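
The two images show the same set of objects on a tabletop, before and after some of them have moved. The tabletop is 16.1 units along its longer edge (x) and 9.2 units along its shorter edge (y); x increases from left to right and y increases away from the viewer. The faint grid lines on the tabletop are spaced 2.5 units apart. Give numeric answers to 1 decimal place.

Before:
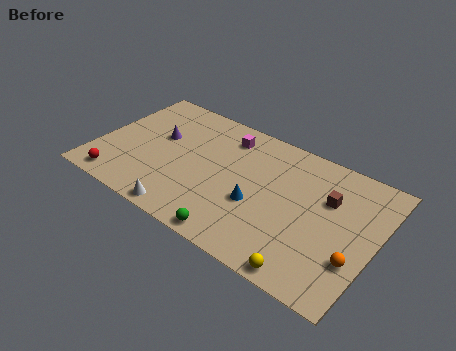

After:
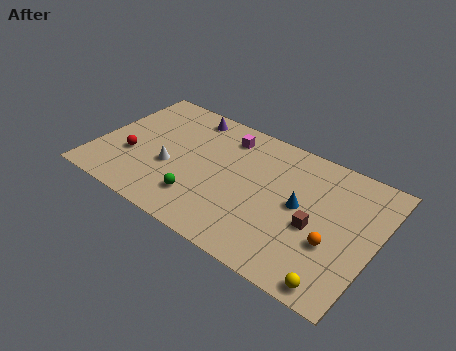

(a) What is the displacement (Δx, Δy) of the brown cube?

(-0.4, -2.2)

The brown cube was at about (13.2, 6.1) and moved to about (12.8, 3.9).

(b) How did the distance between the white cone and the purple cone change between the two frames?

-0.9

Before: roughly 5.3 units apart; after: 4.4. That's 0.9 units closer together.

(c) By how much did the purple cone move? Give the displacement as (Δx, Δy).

(1.3, 2.5)

The purple cone started near (3.3, 5.5) and ended near (4.6, 8.0).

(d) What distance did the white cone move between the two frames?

3.1

From (5.8, 0.8) to (4.4, 3.6), the white cone covered √(1.4² + 2.8²) ≈ 3.1 units.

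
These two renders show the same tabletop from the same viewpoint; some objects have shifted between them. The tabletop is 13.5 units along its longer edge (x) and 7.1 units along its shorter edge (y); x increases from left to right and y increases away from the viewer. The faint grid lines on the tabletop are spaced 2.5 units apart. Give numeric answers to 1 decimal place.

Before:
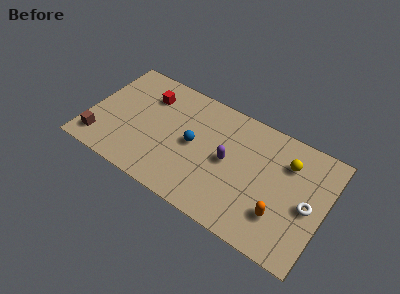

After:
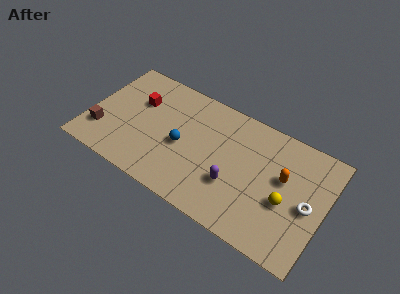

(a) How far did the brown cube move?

0.6

The brown cube moved from about (0.9, 1.3) to (0.9, 1.9), a distance of √(0.0² + 0.6²) ≈ 0.6.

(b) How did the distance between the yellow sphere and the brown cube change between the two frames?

-0.5

The distance was about 11.0 in the first image and 10.5 in the second, so they moved 0.5 units closer together.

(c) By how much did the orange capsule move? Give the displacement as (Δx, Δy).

(-0.1, 2.2)

The orange capsule was at about (11.2, 2.0) and moved to about (11.1, 4.2).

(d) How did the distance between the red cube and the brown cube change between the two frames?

-1.3

Before: roughly 4.6 units apart; after: 3.3. That's 1.3 units closer together.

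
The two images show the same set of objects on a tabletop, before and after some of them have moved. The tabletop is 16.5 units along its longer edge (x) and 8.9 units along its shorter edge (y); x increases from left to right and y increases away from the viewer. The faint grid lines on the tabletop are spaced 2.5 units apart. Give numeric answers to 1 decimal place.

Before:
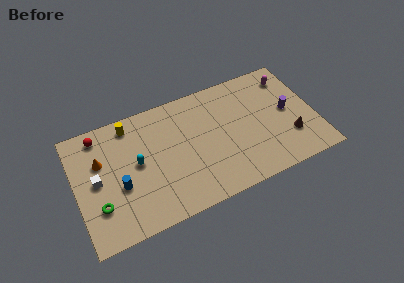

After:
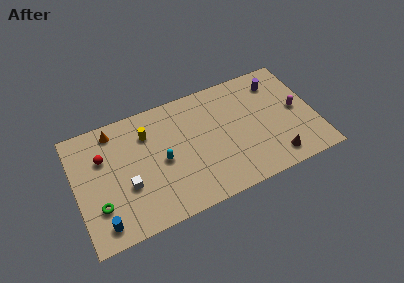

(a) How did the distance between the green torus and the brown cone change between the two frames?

-1.1

Before: roughly 13.2 units apart; after: 12.1. That's 1.1 units closer together.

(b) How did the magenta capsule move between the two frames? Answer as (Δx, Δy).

(0.2, -2.7)

The magenta capsule was at about (15.1, 7.2) and moved to about (15.3, 4.5).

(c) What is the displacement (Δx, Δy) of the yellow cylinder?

(1.1, -1.1)

The yellow cylinder was at about (4.0, 7.7) and moved to about (5.1, 6.6).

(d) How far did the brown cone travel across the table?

1.7

The brown cone was near (14.6, 2.6) before and (13.4, 1.4) after, so it travelled √(1.2² + 1.2²) ≈ 1.7 units.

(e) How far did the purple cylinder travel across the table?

2.5

From (14.7, 4.6) to (14.2, 7.1), the purple cylinder covered √(0.5² + 2.5²) ≈ 2.5 units.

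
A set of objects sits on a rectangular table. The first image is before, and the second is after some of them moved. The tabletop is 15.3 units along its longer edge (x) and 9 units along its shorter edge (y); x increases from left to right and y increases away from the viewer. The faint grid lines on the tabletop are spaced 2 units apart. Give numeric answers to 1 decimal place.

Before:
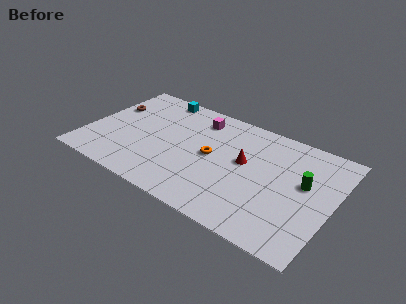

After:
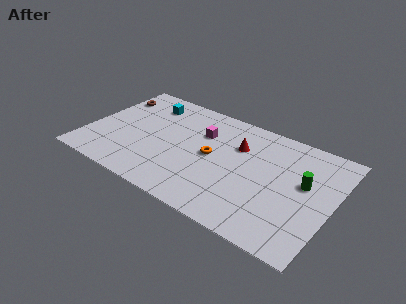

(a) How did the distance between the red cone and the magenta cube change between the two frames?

-1.7

They were about 4.0 units apart before and 2.3 after — 1.7 units closer together.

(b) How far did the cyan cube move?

1.0

The cyan cube moved from about (3.7, 8.1) to (3.2, 7.2), a distance of √(0.5² + 0.9²) ≈ 1.0.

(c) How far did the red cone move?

1.3

From (9.8, 5.1) to (9.2, 6.2), the red cone covered √(0.6² + 1.1²) ≈ 1.3 units.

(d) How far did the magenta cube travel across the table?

1.2

The magenta cube moved from about (6.5, 7.3) to (6.9, 6.2), a distance of √(0.4² + 1.1²) ≈ 1.2.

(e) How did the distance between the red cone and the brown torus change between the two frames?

-0.5

Before: roughly 8.8 units apart; after: 8.3. That's 0.5 units closer together.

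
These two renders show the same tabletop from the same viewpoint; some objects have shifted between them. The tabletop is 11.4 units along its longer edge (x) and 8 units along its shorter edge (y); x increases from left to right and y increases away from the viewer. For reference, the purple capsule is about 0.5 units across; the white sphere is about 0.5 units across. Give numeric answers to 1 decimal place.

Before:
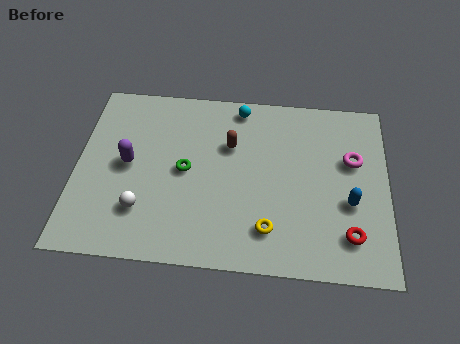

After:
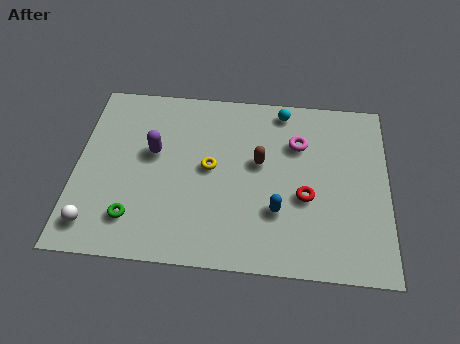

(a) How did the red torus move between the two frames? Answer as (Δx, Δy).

(-1.6, 1.5)

The red torus was at about (10.0, 1.7) and moved to about (8.4, 3.2).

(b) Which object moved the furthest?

the yellow torus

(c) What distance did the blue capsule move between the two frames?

2.7

The blue capsule moved from about (10.0, 3.1) to (7.4, 2.5), a distance of √(2.6² + 0.6²) ≈ 2.7.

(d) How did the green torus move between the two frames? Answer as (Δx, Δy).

(-1.8, -2.3)

The green torus started near (4.0, 4.0) and ended near (2.2, 1.7).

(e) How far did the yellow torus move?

3.3

The yellow torus was near (7.1, 1.7) before and (4.9, 4.2) after, so it travelled √(2.2² + 2.5²) ≈ 3.3 units.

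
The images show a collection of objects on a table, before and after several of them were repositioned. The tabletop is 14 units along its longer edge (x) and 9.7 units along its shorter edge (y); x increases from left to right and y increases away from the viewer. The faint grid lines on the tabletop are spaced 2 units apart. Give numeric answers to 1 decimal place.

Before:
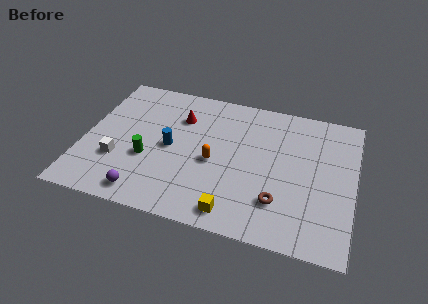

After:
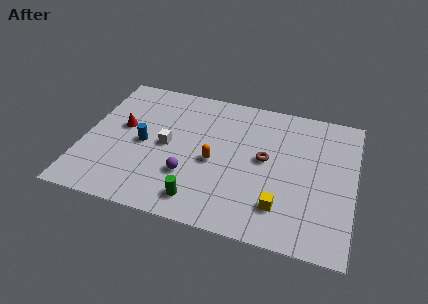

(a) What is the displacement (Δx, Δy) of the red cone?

(-2.9, -1.5)

The red cone was at about (4.8, 7.0) and moved to about (1.9, 5.5).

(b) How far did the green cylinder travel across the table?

3.6

The green cylinder was near (3.4, 3.6) before and (6.3, 1.5) after, so it travelled √(2.9² + 2.1²) ≈ 3.6 units.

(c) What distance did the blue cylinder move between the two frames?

1.4

The blue cylinder moved from about (4.5, 4.7) to (3.1, 4.6), a distance of √(1.4² + 0.1²) ≈ 1.4.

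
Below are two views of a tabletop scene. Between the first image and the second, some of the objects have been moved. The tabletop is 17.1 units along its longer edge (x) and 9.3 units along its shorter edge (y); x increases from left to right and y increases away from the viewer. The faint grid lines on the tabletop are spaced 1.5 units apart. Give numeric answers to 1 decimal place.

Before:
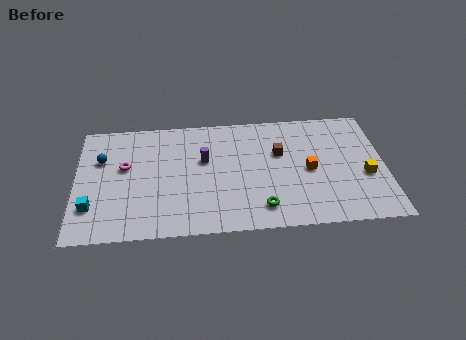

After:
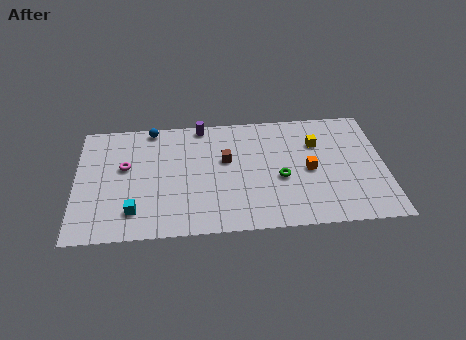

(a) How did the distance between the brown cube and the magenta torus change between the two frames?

-3.0

Before: roughly 8.6 units apart; after: 5.6. That's 3.0 units closer together.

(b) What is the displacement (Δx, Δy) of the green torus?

(1.1, 2.2)

The green torus started near (10.2, 1.7) and ended near (11.3, 3.9).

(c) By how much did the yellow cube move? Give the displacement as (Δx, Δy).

(-2.6, 2.8)

From the two frames, the yellow cube sits at roughly (16.0, 3.7) before and (13.4, 6.5) after.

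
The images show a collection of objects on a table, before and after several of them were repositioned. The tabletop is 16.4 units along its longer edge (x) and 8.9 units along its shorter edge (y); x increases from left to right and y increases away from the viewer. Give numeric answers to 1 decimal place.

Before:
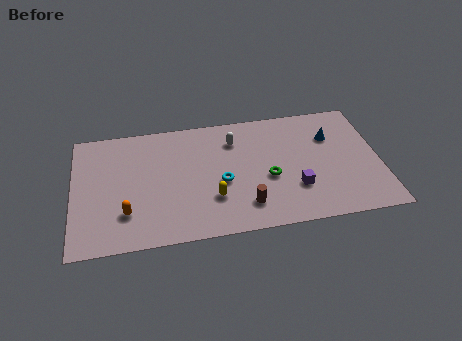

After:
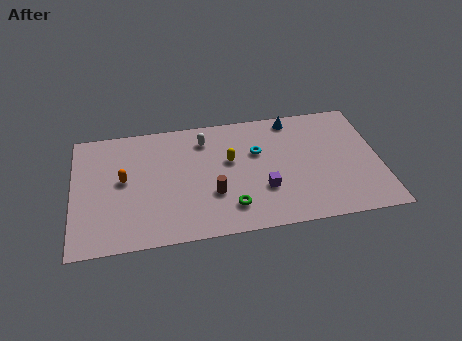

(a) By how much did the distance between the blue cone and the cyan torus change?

-3.5

The distance was about 6.5 in the first image and 3.0 in the second, so they moved 3.5 units closer together.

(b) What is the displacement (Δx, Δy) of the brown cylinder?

(-1.7, 1.1)

From the two frames, the brown cylinder sits at roughly (9.1, 1.9) before and (7.4, 3.0) after.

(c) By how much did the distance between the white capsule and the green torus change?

+1.8

The distance was about 3.5 in the first image and 5.3 in the second, so they moved 1.8 units further apart.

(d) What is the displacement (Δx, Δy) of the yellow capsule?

(1.0, 2.6)

The yellow capsule started near (7.4, 2.7) and ended near (8.4, 5.3).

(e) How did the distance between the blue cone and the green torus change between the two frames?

+2.7

Before: roughly 4.3 units apart; after: 7.0. That's 2.7 units further apart.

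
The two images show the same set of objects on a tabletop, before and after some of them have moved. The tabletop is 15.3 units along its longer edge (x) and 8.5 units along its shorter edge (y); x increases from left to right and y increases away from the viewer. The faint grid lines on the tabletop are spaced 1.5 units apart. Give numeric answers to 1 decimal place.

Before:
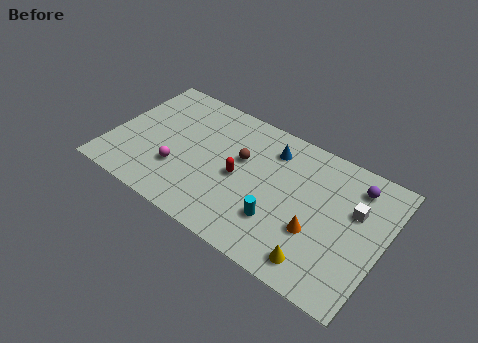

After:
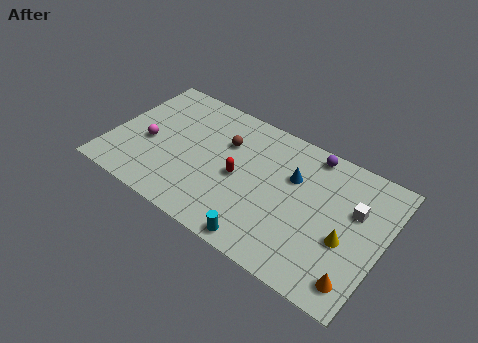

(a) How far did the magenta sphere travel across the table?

2.1

The magenta sphere moved from about (4.0, 2.7) to (2.1, 3.6), a distance of √(1.9² + 0.9²) ≈ 2.1.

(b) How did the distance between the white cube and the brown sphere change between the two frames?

+1.0

Before: roughly 6.4 units apart; after: 7.4. That's 1.0 units further apart.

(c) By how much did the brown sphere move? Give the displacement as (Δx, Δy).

(-1.0, 0.6)

The brown sphere was at about (7.2, 5.2) and moved to about (6.2, 5.8).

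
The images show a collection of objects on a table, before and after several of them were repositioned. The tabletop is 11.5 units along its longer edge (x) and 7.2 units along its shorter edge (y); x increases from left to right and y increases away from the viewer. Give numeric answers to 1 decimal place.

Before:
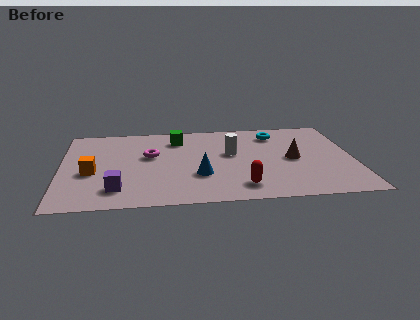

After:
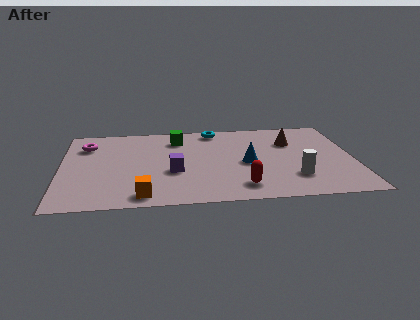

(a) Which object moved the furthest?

the white cylinder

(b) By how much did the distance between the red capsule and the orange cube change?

-2.2

They were about 6.0 units apart before and 3.8 after — 2.2 units closer together.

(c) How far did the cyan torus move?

2.5

The cyan torus moved from about (8.5, 5.8) to (6.1, 6.4), a distance of √(2.4² + 0.6²) ≈ 2.5.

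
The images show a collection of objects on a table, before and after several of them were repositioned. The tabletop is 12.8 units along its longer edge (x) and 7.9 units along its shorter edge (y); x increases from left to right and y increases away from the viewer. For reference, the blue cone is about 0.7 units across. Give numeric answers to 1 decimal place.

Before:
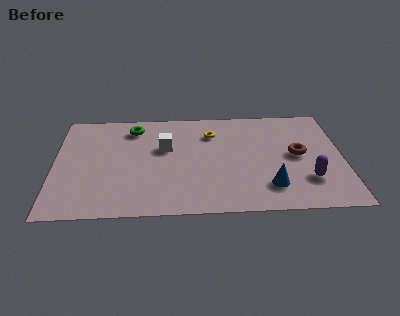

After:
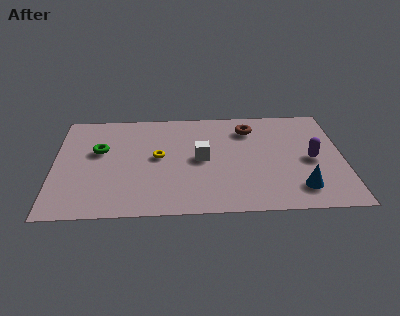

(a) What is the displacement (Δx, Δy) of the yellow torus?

(-2.4, -1.7)

From the two frames, the yellow torus sits at roughly (7.0, 5.9) before and (4.6, 4.2) after.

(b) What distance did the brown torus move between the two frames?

3.0

From (10.8, 4.1) to (8.7, 6.2), the brown torus covered √(2.1² + 2.1²) ≈ 3.0 units.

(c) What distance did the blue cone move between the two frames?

1.3

The blue cone moved from about (9.5, 1.8) to (10.8, 1.6), a distance of √(1.3² + 0.2²) ≈ 1.3.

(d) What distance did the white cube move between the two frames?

1.8

From (4.9, 4.9) to (6.5, 4.0), the white cube covered √(1.6² + 0.9²) ≈ 1.8 units.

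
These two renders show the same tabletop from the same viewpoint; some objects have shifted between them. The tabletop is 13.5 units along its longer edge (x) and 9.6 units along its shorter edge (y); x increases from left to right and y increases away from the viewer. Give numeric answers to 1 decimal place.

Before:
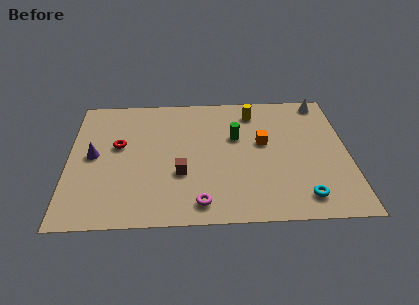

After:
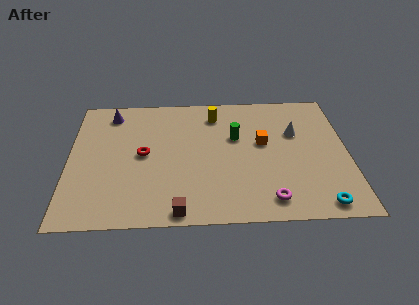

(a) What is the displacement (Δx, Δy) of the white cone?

(-1.4, -2.4)

The white cone was at about (12.4, 8.6) and moved to about (11.0, 6.2).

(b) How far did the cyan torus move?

0.9

From (11.2, 1.5) to (12.0, 1.0), the cyan torus covered √(0.8² + 0.5²) ≈ 0.9 units.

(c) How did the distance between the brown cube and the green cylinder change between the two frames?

+2.2

Before: roughly 3.7 units apart; after: 5.9. That's 2.2 units further apart.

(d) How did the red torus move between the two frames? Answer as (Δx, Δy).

(1.2, -0.7)

The red torus was at about (2.4, 5.6) and moved to about (3.6, 4.9).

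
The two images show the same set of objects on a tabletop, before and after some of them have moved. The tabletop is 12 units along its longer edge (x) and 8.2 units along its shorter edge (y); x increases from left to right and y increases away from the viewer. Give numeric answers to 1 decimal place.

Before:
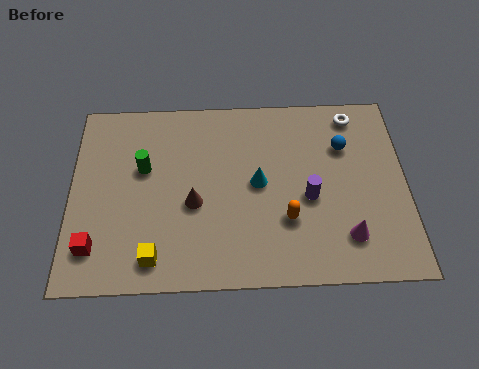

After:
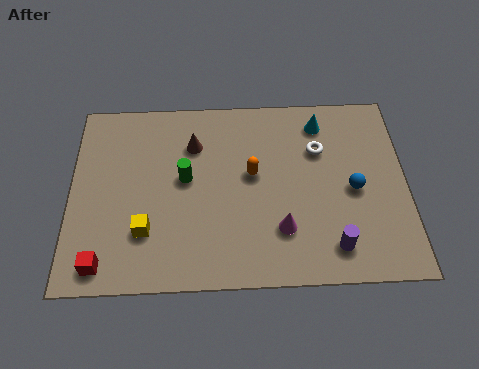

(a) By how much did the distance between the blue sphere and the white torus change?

+0.7

Before: roughly 1.5 units apart; after: 2.2. That's 0.7 units further apart.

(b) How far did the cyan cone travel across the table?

3.5

The cyan cone was near (6.7, 4.2) before and (9.0, 6.8) after, so it travelled √(2.3² + 2.6²) ≈ 3.5 units.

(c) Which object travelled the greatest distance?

the cyan cone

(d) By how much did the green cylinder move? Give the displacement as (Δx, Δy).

(1.5, -0.5)

The green cylinder was at about (2.6, 5.0) and moved to about (4.1, 4.5).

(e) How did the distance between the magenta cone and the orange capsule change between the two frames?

+0.4

They were about 2.2 units apart before and 2.6 after — 0.4 units further apart.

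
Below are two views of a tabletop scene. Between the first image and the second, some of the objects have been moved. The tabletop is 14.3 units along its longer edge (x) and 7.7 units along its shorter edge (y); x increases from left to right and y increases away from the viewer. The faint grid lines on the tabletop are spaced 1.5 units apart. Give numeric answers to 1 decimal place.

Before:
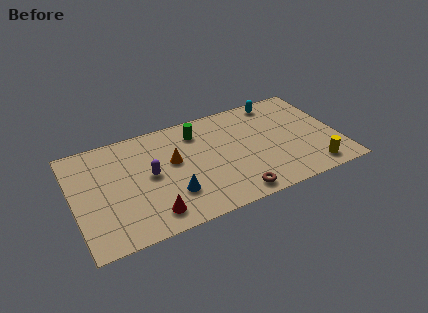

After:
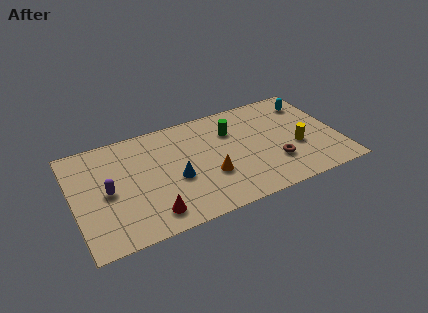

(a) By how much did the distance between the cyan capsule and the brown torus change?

-2.2

Before: roughly 6.7 units apart; after: 4.5. That's 2.2 units closer together.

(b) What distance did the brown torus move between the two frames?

2.8

From (8.3, 0.9) to (10.7, 2.3), the brown torus covered √(2.4² + 1.4²) ≈ 2.8 units.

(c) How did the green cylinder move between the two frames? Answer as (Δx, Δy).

(1.8, -0.6)

The green cylinder was at about (6.9, 6.1) and moved to about (8.7, 5.5).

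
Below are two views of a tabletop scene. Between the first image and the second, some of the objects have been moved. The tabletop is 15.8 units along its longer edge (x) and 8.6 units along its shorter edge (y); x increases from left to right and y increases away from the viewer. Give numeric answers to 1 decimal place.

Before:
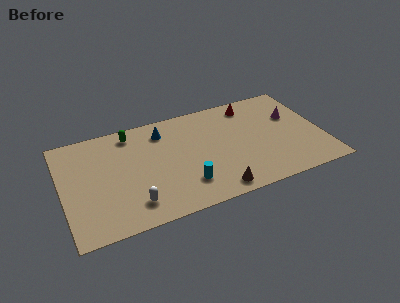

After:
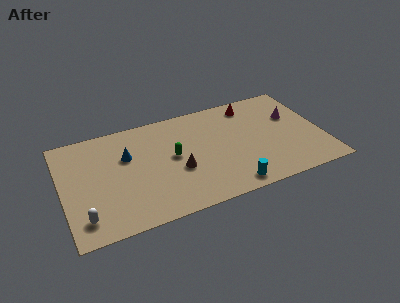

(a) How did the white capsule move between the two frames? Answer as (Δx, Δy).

(-2.9, -0.1)

From the two frames, the white capsule sits at roughly (4.0, 1.7) before and (1.1, 1.6) after.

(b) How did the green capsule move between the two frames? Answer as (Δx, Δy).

(2.3, -2.8)

The green capsule started near (4.4, 7.4) and ended near (6.7, 4.6).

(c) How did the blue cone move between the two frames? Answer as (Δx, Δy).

(-2.3, -1.3)

The blue cone was at about (6.3, 6.9) and moved to about (4.0, 5.6).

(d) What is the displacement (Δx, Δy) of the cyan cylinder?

(2.6, -1.1)

The cyan cylinder started near (7.2, 2.1) and ended near (9.8, 1.0).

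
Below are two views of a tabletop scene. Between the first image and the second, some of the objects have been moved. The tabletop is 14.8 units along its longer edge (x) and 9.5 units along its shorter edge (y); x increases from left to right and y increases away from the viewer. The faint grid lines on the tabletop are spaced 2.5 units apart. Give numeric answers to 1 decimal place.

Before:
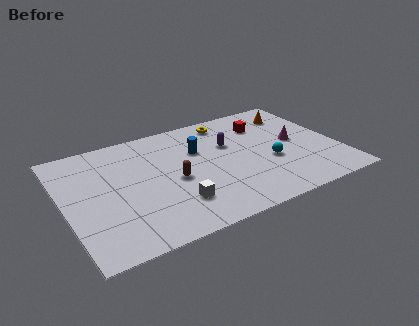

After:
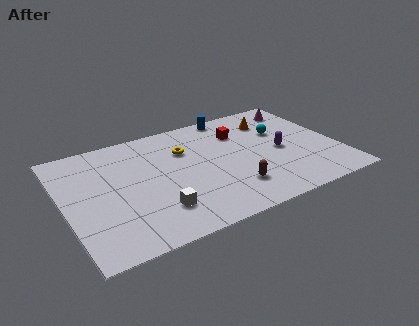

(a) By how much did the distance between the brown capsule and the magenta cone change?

+0.5

Before: roughly 6.8 units apart; after: 7.3. That's 0.5 units further apart.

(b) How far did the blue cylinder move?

3.3

From (7.4, 6.3) to (9.6, 8.7), the blue cylinder covered √(2.2² + 2.4²) ≈ 3.3 units.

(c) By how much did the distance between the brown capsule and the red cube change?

-1.4

Before: roughly 6.1 units apart; after: 4.7. That's 1.4 units closer together.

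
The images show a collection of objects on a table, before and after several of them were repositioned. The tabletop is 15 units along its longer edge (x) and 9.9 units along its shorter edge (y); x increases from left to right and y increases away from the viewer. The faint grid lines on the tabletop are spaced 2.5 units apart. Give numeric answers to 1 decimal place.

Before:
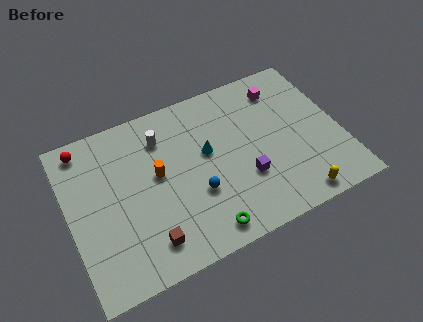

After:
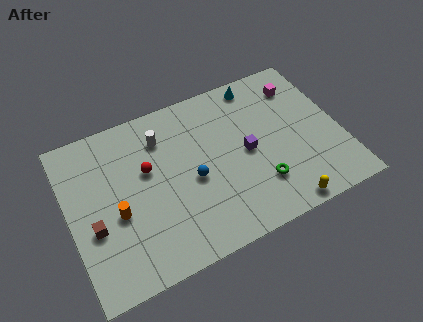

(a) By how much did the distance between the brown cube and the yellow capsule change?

+2.3

Before: roughly 8.1 units apart; after: 10.4. That's 2.3 units further apart.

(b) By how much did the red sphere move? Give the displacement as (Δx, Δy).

(3.2, -2.7)

The red sphere was at about (1.2, 8.7) and moved to about (4.4, 6.0).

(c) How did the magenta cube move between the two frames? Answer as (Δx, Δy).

(1.0, -0.2)

The magenta cube started near (12.2, 8.0) and ended near (13.2, 7.8).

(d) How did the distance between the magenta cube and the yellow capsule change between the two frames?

+0.3

The distance was about 7.0 in the first image and 7.3 in the second, so they moved 0.3 units further apart.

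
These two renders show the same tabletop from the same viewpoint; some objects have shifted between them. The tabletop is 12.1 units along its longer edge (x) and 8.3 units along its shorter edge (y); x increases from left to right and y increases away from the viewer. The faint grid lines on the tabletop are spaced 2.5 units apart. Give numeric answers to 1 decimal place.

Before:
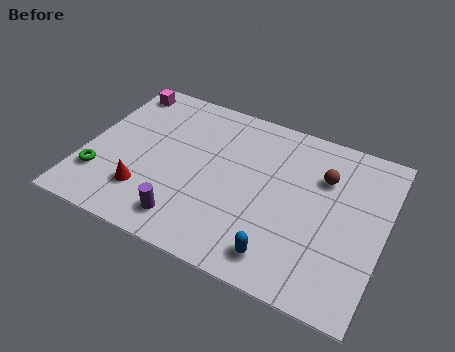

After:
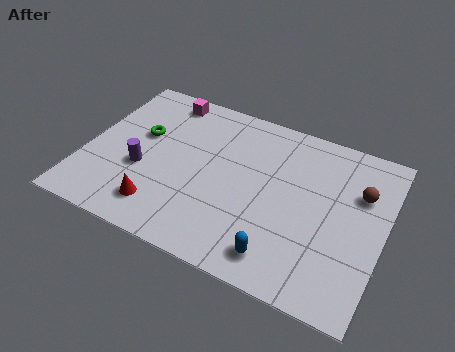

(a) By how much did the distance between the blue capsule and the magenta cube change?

-1.3

The distance was about 9.5 in the first image and 8.2 in the second, so they moved 1.3 units closer together.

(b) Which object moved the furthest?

the green torus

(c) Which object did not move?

the blue capsule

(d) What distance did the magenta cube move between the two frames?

1.8

The magenta cube was near (0.9, 7.2) before and (2.7, 7.3) after, so it travelled √(1.8² + 0.1²) ≈ 1.8 units.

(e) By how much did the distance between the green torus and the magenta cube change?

-2.6

Before: roughly 5.0 units apart; after: 2.4. That's 2.6 units closer together.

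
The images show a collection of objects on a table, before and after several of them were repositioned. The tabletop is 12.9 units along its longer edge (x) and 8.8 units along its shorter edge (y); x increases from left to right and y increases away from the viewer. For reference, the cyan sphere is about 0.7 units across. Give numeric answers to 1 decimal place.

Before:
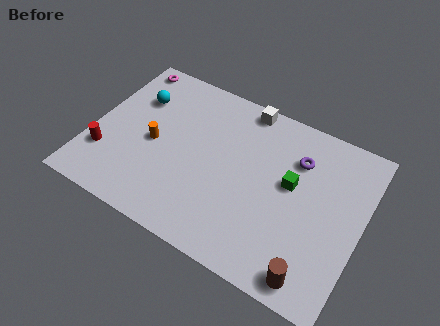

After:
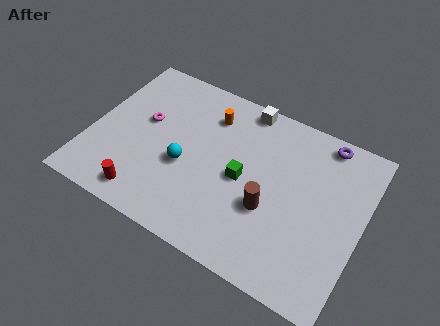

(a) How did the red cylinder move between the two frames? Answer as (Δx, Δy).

(2.2, -1.3)

The red cylinder started near (0.9, 2.5) and ended near (3.1, 1.2).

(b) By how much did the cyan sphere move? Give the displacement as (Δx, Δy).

(2.8, -2.6)

From the two frames, the cyan sphere sits at roughly (1.8, 6.2) before and (4.6, 3.6) after.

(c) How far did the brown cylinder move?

3.3

The brown cylinder was near (11.1, 1.0) before and (8.7, 3.3) after, so it travelled √(2.4² + 2.3²) ≈ 3.3 units.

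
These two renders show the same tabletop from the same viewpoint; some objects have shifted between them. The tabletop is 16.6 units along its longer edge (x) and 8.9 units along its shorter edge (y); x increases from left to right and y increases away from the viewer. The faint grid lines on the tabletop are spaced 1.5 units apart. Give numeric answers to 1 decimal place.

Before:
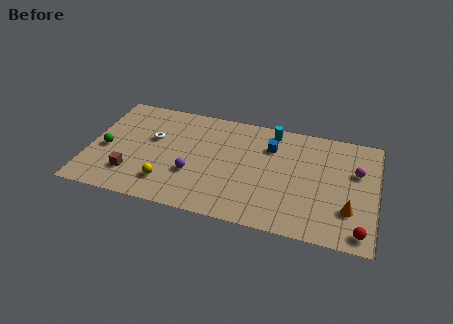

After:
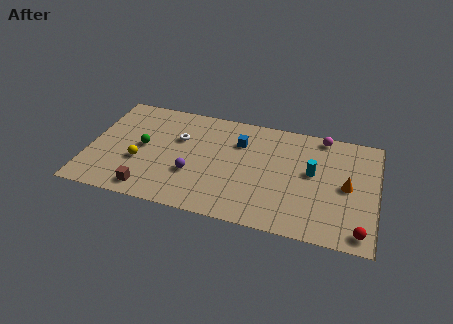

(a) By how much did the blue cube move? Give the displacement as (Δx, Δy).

(-1.8, -0.1)

The blue cube was at about (10.4, 6.5) and moved to about (8.6, 6.4).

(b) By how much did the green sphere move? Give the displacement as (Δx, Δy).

(2.1, 0.7)

The green sphere started near (1.0, 3.9) and ended near (3.1, 4.6).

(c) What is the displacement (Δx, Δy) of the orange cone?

(-0.2, 1.8)

The orange cone was at about (15.1, 2.6) and moved to about (14.9, 4.4).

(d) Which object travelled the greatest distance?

the cyan cylinder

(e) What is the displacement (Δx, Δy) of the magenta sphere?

(-2.1, 2.4)

The magenta sphere started near (15.4, 5.7) and ended near (13.3, 8.1).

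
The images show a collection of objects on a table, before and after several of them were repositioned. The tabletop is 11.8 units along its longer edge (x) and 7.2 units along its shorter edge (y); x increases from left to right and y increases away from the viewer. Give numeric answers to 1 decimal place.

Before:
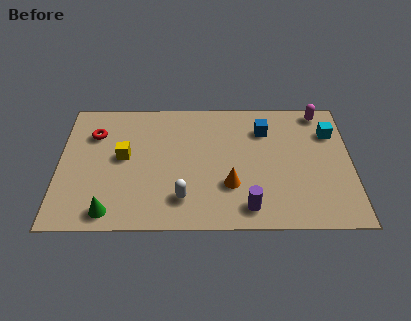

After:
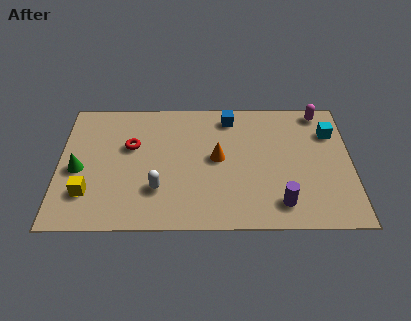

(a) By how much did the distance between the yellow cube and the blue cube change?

+1.2

They were about 5.9 units apart before and 7.1 after — 1.2 units further apart.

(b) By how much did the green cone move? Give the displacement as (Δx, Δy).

(-1.3, 2.3)

The green cone was at about (2.1, 0.9) and moved to about (0.8, 3.2).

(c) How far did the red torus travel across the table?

1.7

The red torus was near (1.4, 5.2) before and (2.9, 4.5) after, so it travelled √(1.5² + 0.7²) ≈ 1.7 units.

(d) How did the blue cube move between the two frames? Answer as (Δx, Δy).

(-1.4, 0.7)

From the two frames, the blue cube sits at roughly (8.3, 5.4) before and (6.9, 6.1) after.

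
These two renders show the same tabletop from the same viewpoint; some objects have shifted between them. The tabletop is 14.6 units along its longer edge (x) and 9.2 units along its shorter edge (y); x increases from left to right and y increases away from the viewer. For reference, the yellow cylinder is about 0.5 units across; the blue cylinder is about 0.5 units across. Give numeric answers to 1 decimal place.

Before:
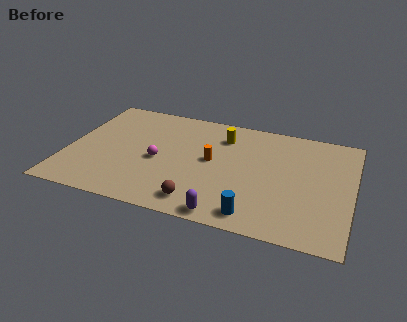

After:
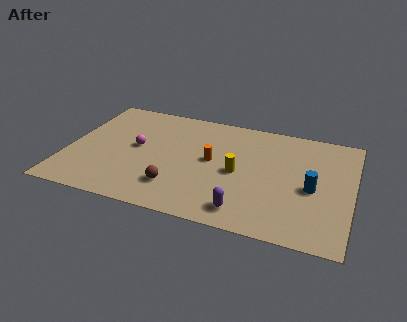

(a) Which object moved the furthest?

the blue cylinder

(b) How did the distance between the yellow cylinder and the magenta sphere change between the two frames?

+1.0

Before: roughly 4.3 units apart; after: 5.3. That's 1.0 units further apart.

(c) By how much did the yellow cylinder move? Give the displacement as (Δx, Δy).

(1.0, -2.8)

From the two frames, the yellow cylinder sits at roughly (7.8, 7.1) before and (8.8, 4.3) after.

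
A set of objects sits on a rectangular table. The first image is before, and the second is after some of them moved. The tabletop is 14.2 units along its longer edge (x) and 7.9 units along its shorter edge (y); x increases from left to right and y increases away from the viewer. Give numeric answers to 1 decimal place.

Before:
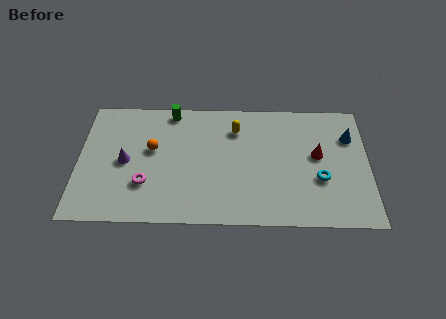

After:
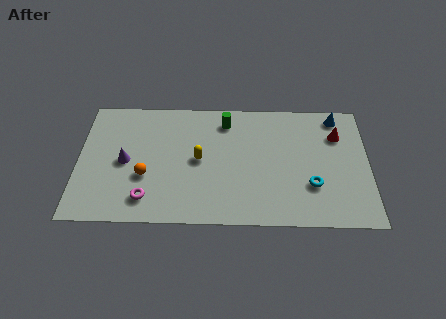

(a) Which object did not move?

the purple cone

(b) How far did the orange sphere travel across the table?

1.7

The orange sphere was near (3.6, 4.6) before and (3.3, 2.9) after, so it travelled √(0.3² + 1.7²) ≈ 1.7 units.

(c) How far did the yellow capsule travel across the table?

2.7

From (7.7, 6.0) to (5.9, 4.0), the yellow capsule covered √(1.8² + 2.0²) ≈ 2.7 units.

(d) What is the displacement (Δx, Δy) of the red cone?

(1.0, 1.3)

From the two frames, the red cone sits at roughly (11.7, 4.4) before and (12.7, 5.7) after.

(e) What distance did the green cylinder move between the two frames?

2.8

The green cylinder was near (4.5, 7.1) before and (7.2, 6.5) after, so it travelled √(2.7² + 0.6²) ≈ 2.8 units.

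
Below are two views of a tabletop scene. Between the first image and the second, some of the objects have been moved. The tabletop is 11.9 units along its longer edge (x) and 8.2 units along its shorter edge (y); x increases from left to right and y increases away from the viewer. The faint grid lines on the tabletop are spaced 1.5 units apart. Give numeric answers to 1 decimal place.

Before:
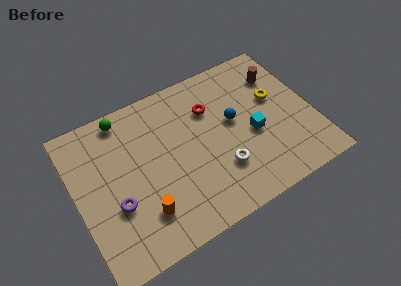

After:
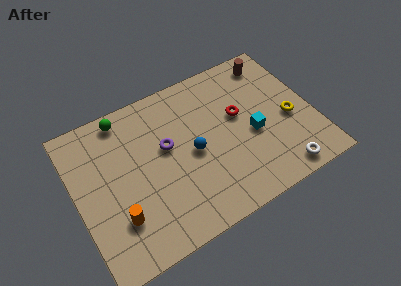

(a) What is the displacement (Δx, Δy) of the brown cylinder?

(-0.2, 0.9)

The brown cylinder started near (10.6, 6.1) and ended near (10.4, 7.0).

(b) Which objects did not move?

the green sphere and the cyan cube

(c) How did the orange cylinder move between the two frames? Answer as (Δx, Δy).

(-1.2, 0.3)

From the two frames, the orange cylinder sits at roughly (3.0, 2.0) before and (1.8, 2.3) after.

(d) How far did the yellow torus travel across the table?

1.5

The yellow torus moved from about (10.2, 4.9) to (10.7, 3.5), a distance of √(0.5² + 1.4²) ≈ 1.5.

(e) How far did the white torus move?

3.2

The white torus was near (7.0, 2.4) before and (9.8, 0.9) after, so it travelled √(2.8² + 1.5²) ≈ 3.2 units.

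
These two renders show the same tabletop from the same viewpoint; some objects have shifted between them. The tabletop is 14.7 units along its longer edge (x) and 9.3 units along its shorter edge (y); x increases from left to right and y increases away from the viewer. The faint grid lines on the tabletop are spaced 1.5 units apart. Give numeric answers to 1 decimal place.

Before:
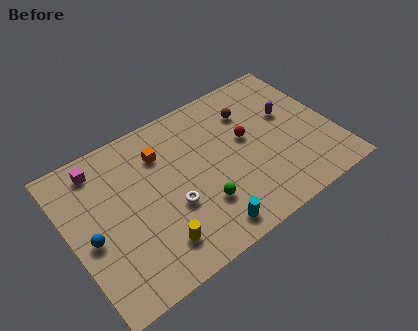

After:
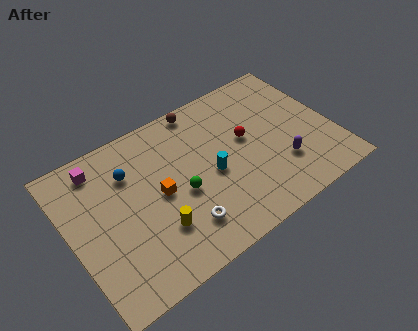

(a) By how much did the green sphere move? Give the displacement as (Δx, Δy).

(-0.9, 1.3)

The green sphere was at about (6.9, 2.7) and moved to about (6.0, 4.0).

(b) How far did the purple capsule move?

3.1

The purple capsule moved from about (12.5, 5.6) to (11.5, 2.7), a distance of √(1.0² + 2.9²) ≈ 3.1.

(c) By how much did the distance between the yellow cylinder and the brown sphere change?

-1.2

Before: roughly 8.0 units apart; after: 6.8. That's 1.2 units closer together.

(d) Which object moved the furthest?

the blue sphere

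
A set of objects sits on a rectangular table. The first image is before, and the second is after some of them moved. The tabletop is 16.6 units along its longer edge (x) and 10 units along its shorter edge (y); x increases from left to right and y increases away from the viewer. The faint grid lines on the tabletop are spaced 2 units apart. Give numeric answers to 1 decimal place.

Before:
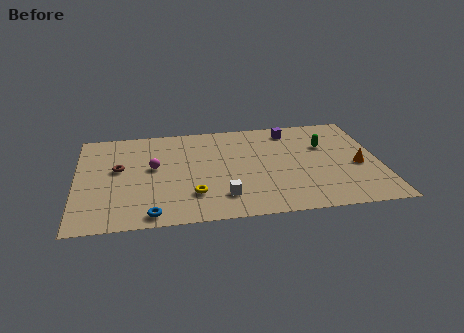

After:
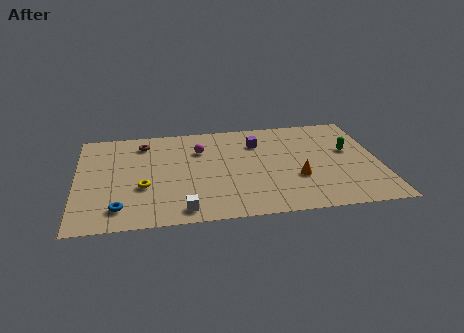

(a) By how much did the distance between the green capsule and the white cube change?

+3.1

The distance was about 7.3 in the first image and 10.4 in the second, so they moved 3.1 units further apart.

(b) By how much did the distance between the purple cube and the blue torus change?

-1.4

The distance was about 10.9 in the first image and 9.5 in the second, so they moved 1.4 units closer together.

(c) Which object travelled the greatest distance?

the orange cone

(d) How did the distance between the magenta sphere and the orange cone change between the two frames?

-5.0

They were about 11.3 units apart before and 6.3 after — 5.0 units closer together.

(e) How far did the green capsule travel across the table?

1.5

The green capsule moved from about (13.7, 6.6) to (15.0, 5.9), a distance of √(1.3² + 0.7²) ≈ 1.5.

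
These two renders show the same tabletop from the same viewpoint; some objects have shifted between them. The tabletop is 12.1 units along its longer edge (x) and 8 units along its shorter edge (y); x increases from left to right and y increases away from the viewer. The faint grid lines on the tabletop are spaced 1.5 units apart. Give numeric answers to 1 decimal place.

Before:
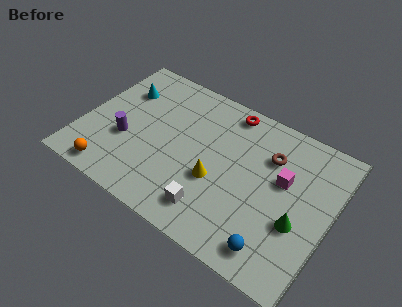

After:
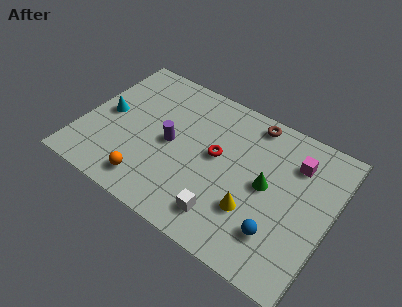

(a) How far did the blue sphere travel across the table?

0.8

From (9.9, 1.2) to (9.9, 2.0), the blue sphere covered √(0.0² + 0.8²) ≈ 0.8 units.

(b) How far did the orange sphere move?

1.8

The orange sphere moved from about (1.9, 0.9) to (3.7, 1.3), a distance of √(1.8² + 0.4²) ≈ 1.8.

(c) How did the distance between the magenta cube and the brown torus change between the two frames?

+1.3

The distance was about 1.2 in the first image and 2.5 in the second, so they moved 1.3 units further apart.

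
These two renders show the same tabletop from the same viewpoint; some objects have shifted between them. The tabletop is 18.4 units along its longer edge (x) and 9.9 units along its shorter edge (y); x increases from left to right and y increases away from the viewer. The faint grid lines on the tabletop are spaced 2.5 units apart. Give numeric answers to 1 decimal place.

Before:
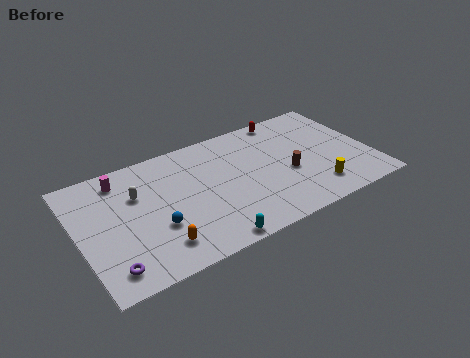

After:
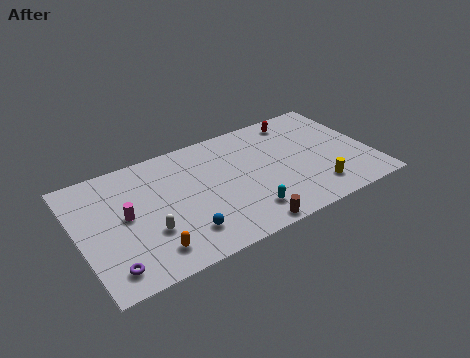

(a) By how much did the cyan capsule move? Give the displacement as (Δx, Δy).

(2.5, 1.2)

The cyan capsule started near (7.5, 0.8) and ended near (10.0, 2.0).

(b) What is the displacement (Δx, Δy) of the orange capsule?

(-0.5, -0.2)

The orange capsule was at about (4.5, 2.0) and moved to about (4.0, 1.8).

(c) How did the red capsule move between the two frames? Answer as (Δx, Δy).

(0.7, -0.5)

The red capsule was at about (13.7, 9.0) and moved to about (14.4, 8.5).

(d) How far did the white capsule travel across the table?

3.3

The white capsule moved from about (3.8, 6.6) to (4.1, 3.3), a distance of √(0.3² + 3.3²) ≈ 3.3.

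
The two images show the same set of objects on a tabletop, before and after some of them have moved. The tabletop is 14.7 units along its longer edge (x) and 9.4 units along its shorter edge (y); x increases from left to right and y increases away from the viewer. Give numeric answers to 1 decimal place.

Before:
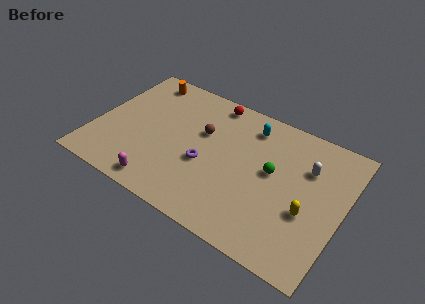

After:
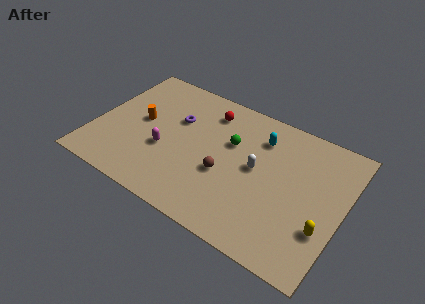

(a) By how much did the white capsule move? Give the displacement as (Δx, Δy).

(-2.8, -1.5)

From the two frames, the white capsule sits at roughly (12.4, 6.5) before and (9.6, 5.0) after.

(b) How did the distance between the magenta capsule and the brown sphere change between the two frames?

-1.5

Before: roughly 5.1 units apart; after: 3.6. That's 1.5 units closer together.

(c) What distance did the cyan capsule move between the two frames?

0.9

From (8.8, 7.7) to (9.5, 7.2), the cyan capsule covered √(0.7² + 0.5²) ≈ 0.9 units.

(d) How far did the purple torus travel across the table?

3.1

From (6.7, 3.8) to (4.6, 6.1), the purple torus covered √(2.1² + 2.3²) ≈ 3.1 units.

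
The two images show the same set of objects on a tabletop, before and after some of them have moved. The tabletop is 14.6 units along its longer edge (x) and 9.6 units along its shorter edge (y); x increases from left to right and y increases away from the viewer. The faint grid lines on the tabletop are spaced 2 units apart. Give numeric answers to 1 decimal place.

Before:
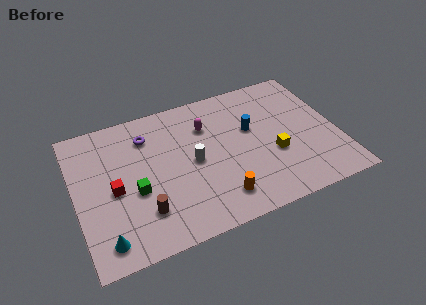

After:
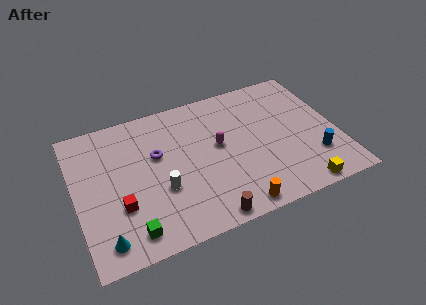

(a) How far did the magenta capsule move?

1.7

From (7.5, 6.9) to (8.0, 5.3), the magenta capsule covered √(0.5² + 1.6²) ≈ 1.7 units.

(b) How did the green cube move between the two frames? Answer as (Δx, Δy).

(-0.5, -2.5)

The green cube was at about (3.2, 3.9) and moved to about (2.7, 1.4).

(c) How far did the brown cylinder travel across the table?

3.7

From (3.5, 2.4) to (6.8, 0.8), the brown cylinder covered √(3.3² + 1.6²) ≈ 3.7 units.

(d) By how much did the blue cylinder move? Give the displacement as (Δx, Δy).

(3.2, -3.2)

The blue cylinder started near (9.9, 5.8) and ended near (13.1, 2.6).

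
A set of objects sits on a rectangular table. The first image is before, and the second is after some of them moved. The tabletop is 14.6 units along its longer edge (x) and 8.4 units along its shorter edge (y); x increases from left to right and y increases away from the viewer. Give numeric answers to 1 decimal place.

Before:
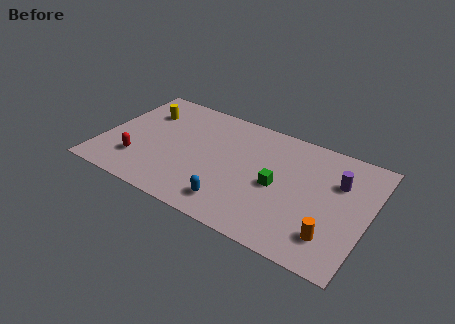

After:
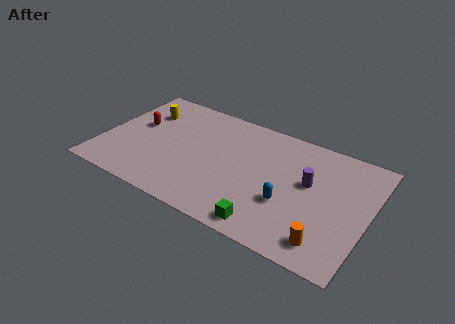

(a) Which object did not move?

the yellow cylinder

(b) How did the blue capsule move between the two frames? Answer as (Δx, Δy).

(2.8, 1.5)

From the two frames, the blue capsule sits at roughly (7.6, 1.5) before and (10.4, 3.0) after.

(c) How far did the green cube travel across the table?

2.9

From (9.7, 3.9) to (9.6, 1.0), the green cube covered √(0.1² + 2.9²) ≈ 2.9 units.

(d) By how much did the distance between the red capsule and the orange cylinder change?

+0.8

They were about 10.7 units apart before and 11.5 after — 0.8 units further apart.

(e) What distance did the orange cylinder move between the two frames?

0.5

The orange cylinder was near (12.9, 1.9) before and (12.7, 1.4) after, so it travelled √(0.2² + 0.5²) ≈ 0.5 units.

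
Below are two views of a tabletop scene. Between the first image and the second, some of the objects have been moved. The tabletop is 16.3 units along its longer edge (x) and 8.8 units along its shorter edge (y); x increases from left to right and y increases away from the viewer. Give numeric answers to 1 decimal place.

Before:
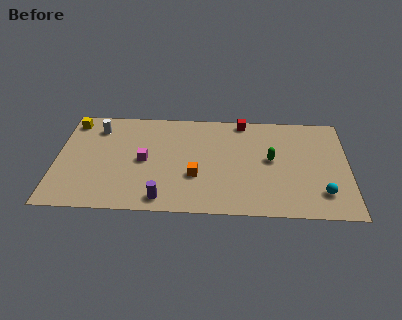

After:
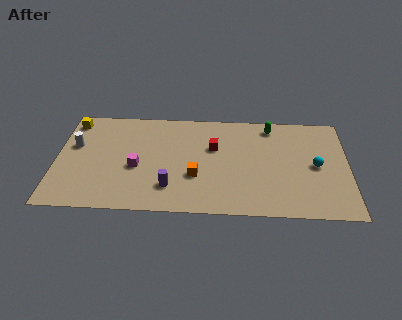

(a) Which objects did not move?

the yellow cube and the orange cube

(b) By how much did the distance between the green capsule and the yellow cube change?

-0.3

The distance was about 11.5 in the first image and 11.2 in the second, so they moved 0.3 units closer together.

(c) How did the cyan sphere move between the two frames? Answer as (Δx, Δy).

(-0.3, 2.3)

The cyan sphere was at about (14.8, 2.0) and moved to about (14.5, 4.3).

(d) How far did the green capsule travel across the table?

2.9

The green capsule was near (12.0, 4.7) before and (12.0, 7.6) after, so it travelled √(0.0² + 2.9²) ≈ 2.9 units.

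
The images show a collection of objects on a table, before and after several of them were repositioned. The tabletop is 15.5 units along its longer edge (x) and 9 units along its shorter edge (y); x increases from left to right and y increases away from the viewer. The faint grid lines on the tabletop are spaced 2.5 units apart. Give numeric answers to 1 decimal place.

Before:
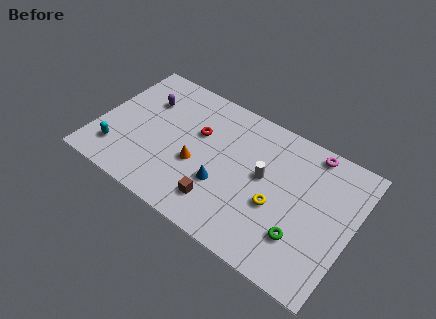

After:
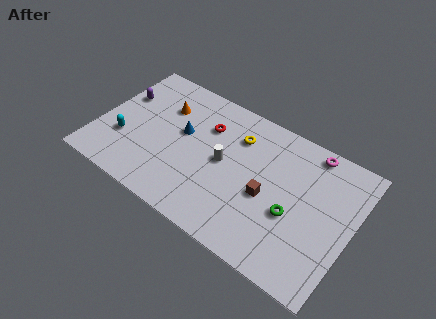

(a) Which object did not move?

the magenta torus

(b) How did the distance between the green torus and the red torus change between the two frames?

-1.2

Before: roughly 7.6 units apart; after: 6.4. That's 1.2 units closer together.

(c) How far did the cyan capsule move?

1.0

The cyan capsule moved from about (1.5, 2.0) to (1.7, 3.0), a distance of √(0.2² + 1.0²) ≈ 1.0.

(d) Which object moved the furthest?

the yellow torus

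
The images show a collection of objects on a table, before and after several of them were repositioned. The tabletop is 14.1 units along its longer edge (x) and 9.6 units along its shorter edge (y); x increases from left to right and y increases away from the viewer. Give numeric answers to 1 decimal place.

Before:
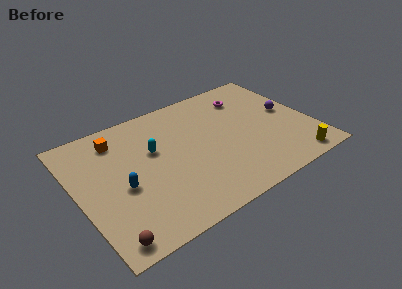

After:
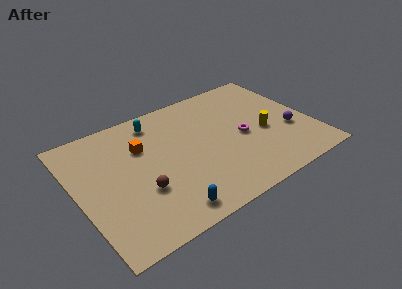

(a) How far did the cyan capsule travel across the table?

2.3

The cyan capsule moved from about (4.7, 5.9) to (5.2, 8.1), a distance of √(0.5² + 2.2²) ≈ 2.3.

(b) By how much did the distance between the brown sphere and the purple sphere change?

-3.3

The distance was about 12.5 in the first image and 9.2 in the second, so they moved 3.3 units closer together.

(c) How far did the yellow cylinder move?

3.3

From (12.4, 1.0) to (11.2, 4.1), the yellow cylinder covered √(1.2² + 3.1²) ≈ 3.3 units.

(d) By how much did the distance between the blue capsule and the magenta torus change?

-2.8

Before: roughly 9.0 units apart; after: 6.2. That's 2.8 units closer together.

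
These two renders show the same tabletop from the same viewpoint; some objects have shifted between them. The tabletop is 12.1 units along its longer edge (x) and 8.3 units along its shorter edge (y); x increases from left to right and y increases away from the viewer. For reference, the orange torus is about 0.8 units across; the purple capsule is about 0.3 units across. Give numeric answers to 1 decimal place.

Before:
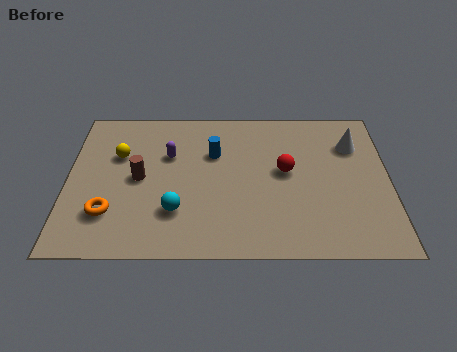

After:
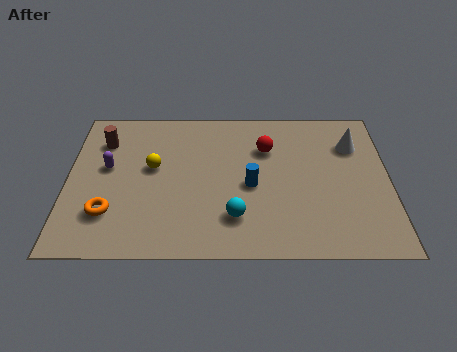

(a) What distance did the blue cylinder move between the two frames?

2.3

From (5.5, 5.5) to (6.9, 3.7), the blue cylinder covered √(1.4² + 1.8²) ≈ 2.3 units.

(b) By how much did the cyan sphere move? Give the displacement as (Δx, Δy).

(2.2, -0.3)

The cyan sphere started near (4.1, 2.3) and ended near (6.3, 2.0).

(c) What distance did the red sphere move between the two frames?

1.5

The red sphere was near (8.2, 4.5) before and (7.5, 5.8) after, so it travelled √(0.7² + 1.3²) ≈ 1.5 units.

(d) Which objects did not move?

the orange torus and the white cone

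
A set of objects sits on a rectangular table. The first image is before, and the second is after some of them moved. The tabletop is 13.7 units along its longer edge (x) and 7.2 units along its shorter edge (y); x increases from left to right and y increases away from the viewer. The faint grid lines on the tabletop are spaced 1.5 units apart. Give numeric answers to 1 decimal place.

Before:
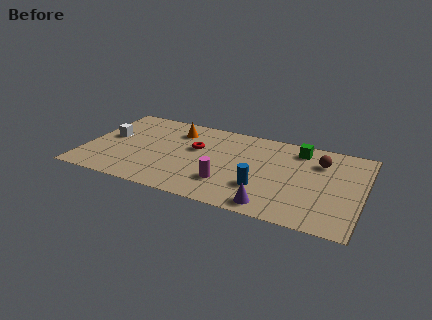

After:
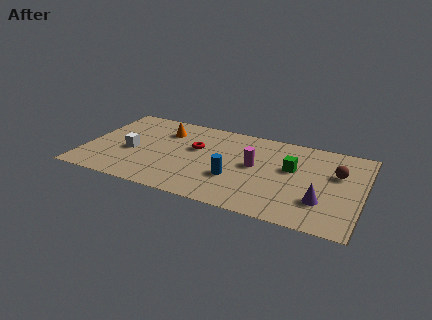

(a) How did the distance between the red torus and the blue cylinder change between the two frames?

-1.3

Before: roughly 4.1 units apart; after: 2.8. That's 1.3 units closer together.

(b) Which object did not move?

the red torus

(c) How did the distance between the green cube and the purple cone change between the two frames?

-2.5

The distance was about 5.2 in the first image and 2.7 in the second, so they moved 2.5 units closer together.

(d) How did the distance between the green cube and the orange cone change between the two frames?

+0.5

They were about 6.1 units apart before and 6.6 after — 0.5 units further apart.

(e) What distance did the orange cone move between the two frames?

0.6

The orange cone was near (4.3, 5.6) before and (3.7, 5.4) after, so it travelled √(0.6² + 0.2²) ≈ 0.6 units.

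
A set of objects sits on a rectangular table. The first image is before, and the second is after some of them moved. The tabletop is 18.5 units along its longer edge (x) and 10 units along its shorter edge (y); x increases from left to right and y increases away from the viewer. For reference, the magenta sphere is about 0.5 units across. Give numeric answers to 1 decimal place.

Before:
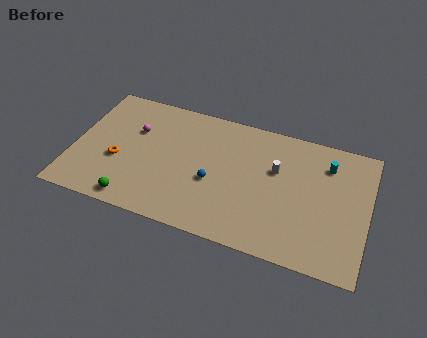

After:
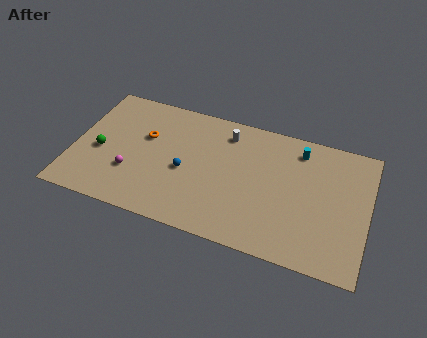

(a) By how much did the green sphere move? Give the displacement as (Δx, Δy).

(-2.5, 3.2)

The green sphere was at about (4.2, 1.1) and moved to about (1.7, 4.3).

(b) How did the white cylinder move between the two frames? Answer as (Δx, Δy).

(-3.3, 1.9)

From the two frames, the white cylinder sits at roughly (12.7, 6.3) before and (9.4, 8.2) after.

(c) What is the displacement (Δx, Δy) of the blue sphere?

(-1.8, 0.3)

The blue sphere was at about (8.9, 4.1) and moved to about (7.1, 4.4).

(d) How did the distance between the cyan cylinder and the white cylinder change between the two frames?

+1.2

They were about 3.4 units apart before and 4.6 after — 1.2 units further apart.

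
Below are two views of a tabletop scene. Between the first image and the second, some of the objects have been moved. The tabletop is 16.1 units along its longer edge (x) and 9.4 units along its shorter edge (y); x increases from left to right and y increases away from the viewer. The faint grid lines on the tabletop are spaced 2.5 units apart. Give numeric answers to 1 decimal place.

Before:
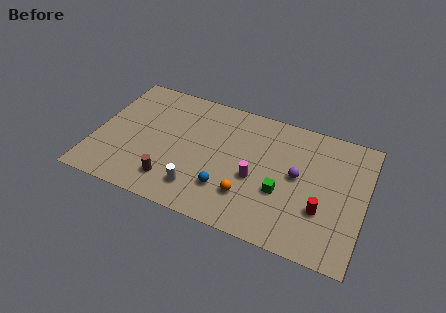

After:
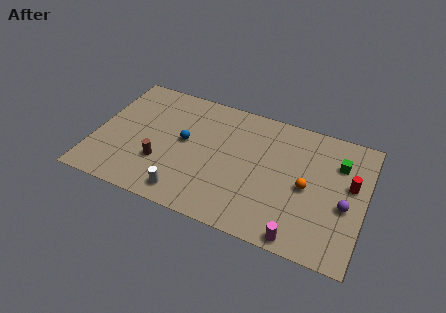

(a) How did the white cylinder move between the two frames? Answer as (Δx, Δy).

(-0.7, -0.6)

The white cylinder started near (6.5, 1.9) and ended near (5.8, 1.3).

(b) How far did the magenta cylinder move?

4.2

The magenta cylinder moved from about (9.7, 3.9) to (12.6, 0.8), a distance of √(2.9² + 3.1²) ≈ 4.2.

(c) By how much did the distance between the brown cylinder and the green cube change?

+4.4

Before: roughly 6.6 units apart; after: 11.0. That's 4.4 units further apart.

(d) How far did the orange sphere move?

3.8

The orange sphere moved from about (9.4, 2.5) to (12.7, 4.4), a distance of √(3.3² + 1.9²) ≈ 3.8.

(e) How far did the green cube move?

4.5

The green cube was near (11.3, 3.5) before and (14.4, 6.8) after, so it travelled √(3.1² + 3.3²) ≈ 4.5 units.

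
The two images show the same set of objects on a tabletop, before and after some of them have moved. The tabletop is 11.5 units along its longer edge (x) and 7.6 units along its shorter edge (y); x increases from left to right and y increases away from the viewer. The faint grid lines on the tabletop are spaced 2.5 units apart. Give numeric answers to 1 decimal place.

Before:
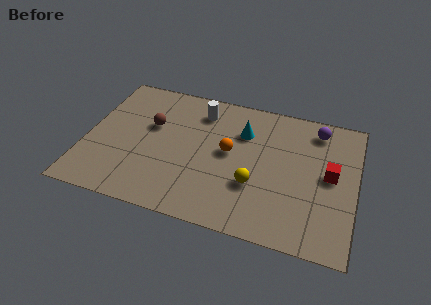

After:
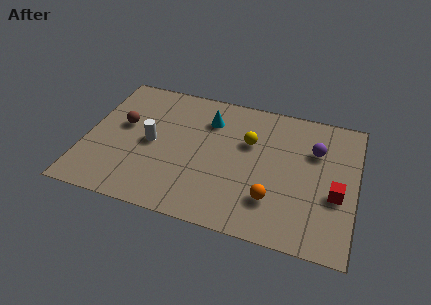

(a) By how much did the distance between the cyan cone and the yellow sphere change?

-0.9

The distance was about 2.9 in the first image and 2.0 in the second, so they moved 0.9 units closer together.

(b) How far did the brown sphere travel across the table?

1.2

From (2.7, 4.7) to (1.5, 4.4), the brown sphere covered √(1.2² + 0.3²) ≈ 1.2 units.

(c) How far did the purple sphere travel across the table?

1.2

The purple sphere moved from about (9.7, 6.4) to (9.7, 5.2), a distance of √(0.0² + 1.2²) ≈ 1.2.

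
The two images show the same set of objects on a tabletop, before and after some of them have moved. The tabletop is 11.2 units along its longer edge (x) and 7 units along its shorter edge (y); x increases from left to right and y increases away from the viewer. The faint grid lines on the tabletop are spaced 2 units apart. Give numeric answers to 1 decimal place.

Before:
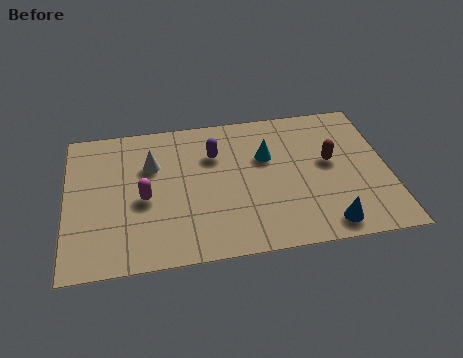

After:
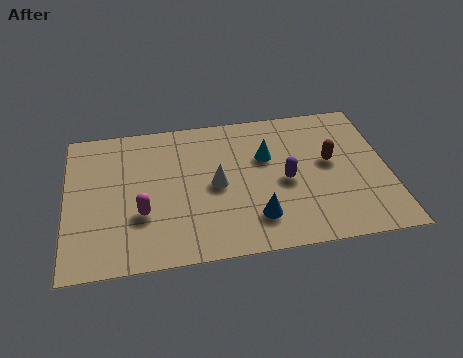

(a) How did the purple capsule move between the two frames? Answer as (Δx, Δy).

(2.4, -1.7)

From the two frames, the purple capsule sits at roughly (5.2, 4.9) before and (7.6, 3.2) after.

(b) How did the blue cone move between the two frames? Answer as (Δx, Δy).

(-2.4, 0.7)

From the two frames, the blue cone sits at roughly (8.9, 0.9) before and (6.5, 1.6) after.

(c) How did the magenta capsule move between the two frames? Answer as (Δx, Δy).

(-0.1, -0.7)

From the two frames, the magenta capsule sits at roughly (2.7, 3.1) before and (2.6, 2.4) after.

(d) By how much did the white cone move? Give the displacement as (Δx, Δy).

(2.2, -1.3)

The white cone started near (3.0, 4.7) and ended near (5.2, 3.4).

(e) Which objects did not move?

the cyan cone and the brown capsule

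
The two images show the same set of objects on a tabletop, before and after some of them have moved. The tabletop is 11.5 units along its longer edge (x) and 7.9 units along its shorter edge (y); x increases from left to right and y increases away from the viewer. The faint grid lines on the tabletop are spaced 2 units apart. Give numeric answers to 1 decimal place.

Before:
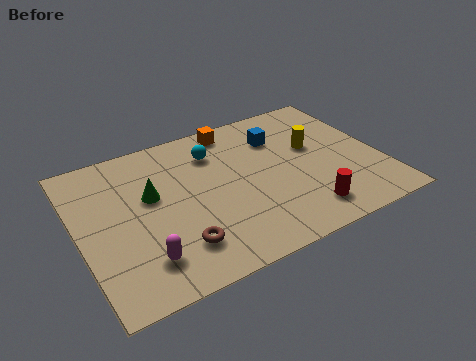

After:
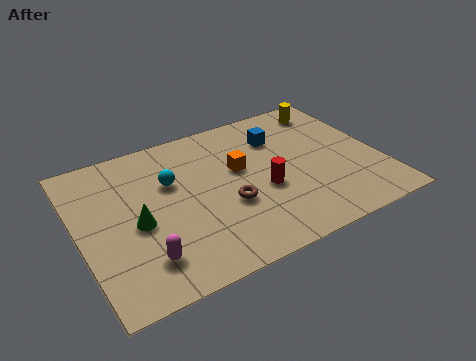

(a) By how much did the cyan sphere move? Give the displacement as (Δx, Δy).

(-1.8, -0.9)

The cyan sphere was at about (5.4, 6.0) and moved to about (3.6, 5.1).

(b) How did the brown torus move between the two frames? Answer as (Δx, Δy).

(2.1, 1.2)

The brown torus was at about (3.4, 1.8) and moved to about (5.5, 3.0).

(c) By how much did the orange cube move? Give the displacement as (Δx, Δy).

(-0.1, -2.3)

The orange cube was at about (6.3, 7.0) and moved to about (6.2, 4.7).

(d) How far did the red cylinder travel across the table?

2.2

The red cylinder moved from about (8.2, 1.4) to (6.9, 3.2), a distance of √(1.3² + 1.8²) ≈ 2.2.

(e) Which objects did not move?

the magenta capsule and the blue cube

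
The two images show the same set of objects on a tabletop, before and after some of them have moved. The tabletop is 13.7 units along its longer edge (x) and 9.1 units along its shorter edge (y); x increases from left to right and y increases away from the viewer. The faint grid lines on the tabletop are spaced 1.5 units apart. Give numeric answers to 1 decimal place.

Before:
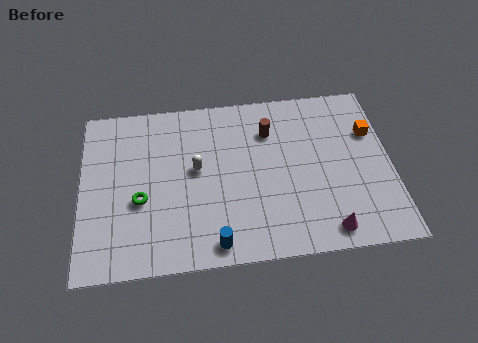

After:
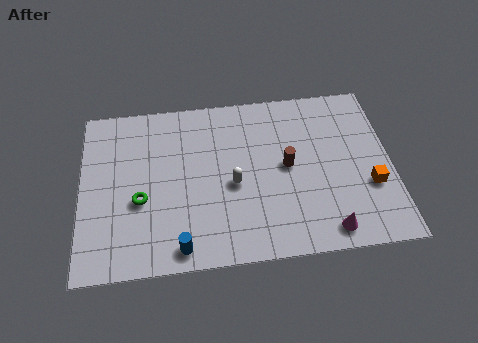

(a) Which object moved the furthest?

the orange cube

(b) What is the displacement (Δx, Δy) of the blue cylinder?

(-1.5, 0.0)

From the two frames, the blue cylinder sits at roughly (5.8, 1.0) before and (4.3, 1.0) after.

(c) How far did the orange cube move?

2.9

The orange cube was near (12.9, 6.1) before and (12.7, 3.2) after, so it travelled √(0.2² + 2.9²) ≈ 2.9 units.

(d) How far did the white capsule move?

1.9

The white capsule was near (5.1, 5.0) before and (6.7, 4.0) after, so it travelled √(1.6² + 1.0²) ≈ 1.9 units.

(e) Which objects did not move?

the magenta cone and the green torus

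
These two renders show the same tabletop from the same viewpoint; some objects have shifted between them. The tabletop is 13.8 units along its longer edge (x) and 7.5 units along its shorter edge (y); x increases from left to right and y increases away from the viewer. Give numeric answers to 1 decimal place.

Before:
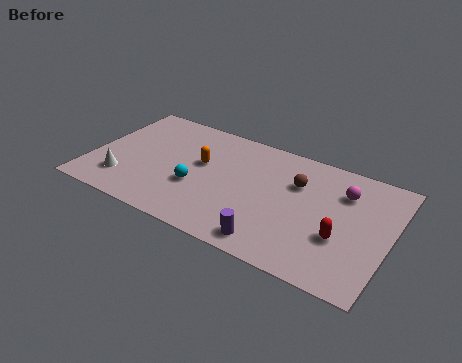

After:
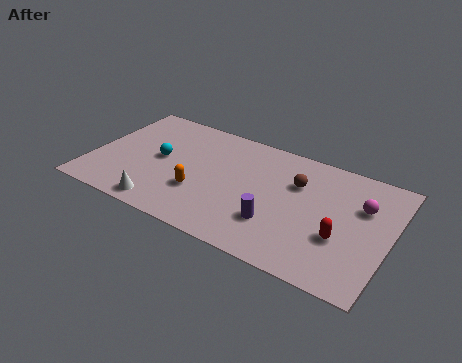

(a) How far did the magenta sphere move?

1.0

The magenta sphere moved from about (11.5, 5.5) to (12.4, 5.0), a distance of √(0.9² + 0.5²) ≈ 1.0.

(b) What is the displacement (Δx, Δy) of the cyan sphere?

(-1.9, 1.1)

The cyan sphere was at about (5.0, 2.8) and moved to about (3.1, 3.9).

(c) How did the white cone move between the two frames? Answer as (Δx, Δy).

(2.0, -0.9)

The white cone was at about (1.7, 1.8) and moved to about (3.7, 0.9).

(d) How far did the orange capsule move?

1.9

The orange capsule moved from about (5.0, 4.4) to (5.2, 2.5), a distance of √(0.2² + 1.9²) ≈ 1.9.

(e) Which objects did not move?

the brown sphere and the red capsule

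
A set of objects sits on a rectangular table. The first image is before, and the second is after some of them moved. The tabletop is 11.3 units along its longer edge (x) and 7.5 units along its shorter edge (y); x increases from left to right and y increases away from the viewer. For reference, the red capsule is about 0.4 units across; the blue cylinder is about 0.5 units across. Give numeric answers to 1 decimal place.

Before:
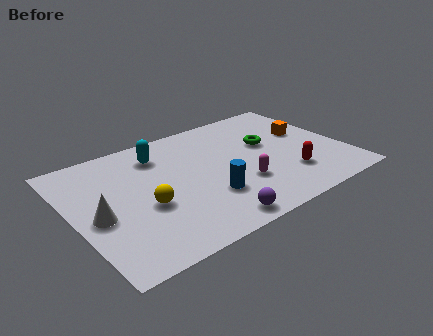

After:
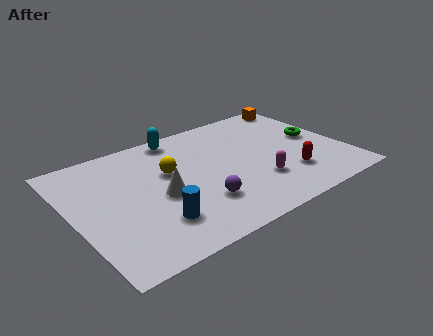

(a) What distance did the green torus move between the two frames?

2.1

From (8.3, 4.5) to (10.3, 4.0), the green torus covered √(2.0² + 0.5²) ≈ 2.1 units.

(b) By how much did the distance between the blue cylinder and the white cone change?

-3.0

The distance was about 4.5 in the first image and 1.5 in the second, so they moved 3.0 units closer together.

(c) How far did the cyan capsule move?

1.3

The cyan capsule moved from about (3.9, 5.9) to (4.9, 6.7), a distance of √(1.0² + 0.8²) ≈ 1.3.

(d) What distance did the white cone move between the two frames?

2.6

From (0.9, 3.3) to (3.5, 3.3), the white cone covered √(2.6² + 0.0²) ≈ 2.6 units.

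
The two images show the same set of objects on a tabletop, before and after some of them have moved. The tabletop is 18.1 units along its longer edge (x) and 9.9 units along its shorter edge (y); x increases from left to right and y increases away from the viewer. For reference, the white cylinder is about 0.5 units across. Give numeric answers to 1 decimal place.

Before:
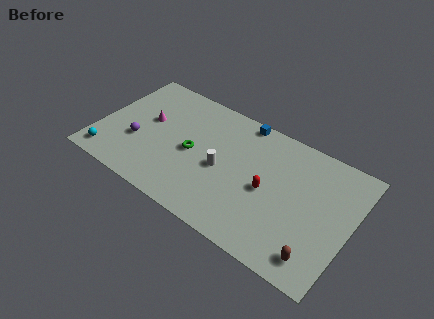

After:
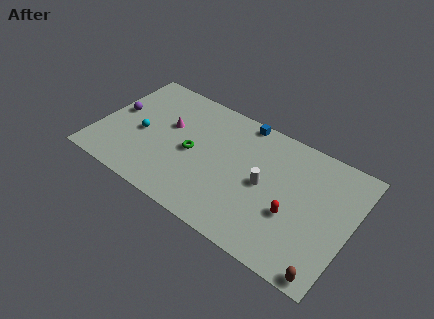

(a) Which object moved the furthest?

the cyan sphere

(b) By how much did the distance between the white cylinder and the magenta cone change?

+1.5

Before: roughly 5.8 units apart; after: 7.3. That's 1.5 units further apart.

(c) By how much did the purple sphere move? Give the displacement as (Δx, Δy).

(-1.8, 1.8)

The purple sphere started near (2.9, 3.6) and ended near (1.1, 5.4).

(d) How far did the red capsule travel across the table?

2.1

The red capsule was near (12.3, 4.6) before and (14.2, 3.7) after, so it travelled √(1.9² + 0.9²) ≈ 2.1 units.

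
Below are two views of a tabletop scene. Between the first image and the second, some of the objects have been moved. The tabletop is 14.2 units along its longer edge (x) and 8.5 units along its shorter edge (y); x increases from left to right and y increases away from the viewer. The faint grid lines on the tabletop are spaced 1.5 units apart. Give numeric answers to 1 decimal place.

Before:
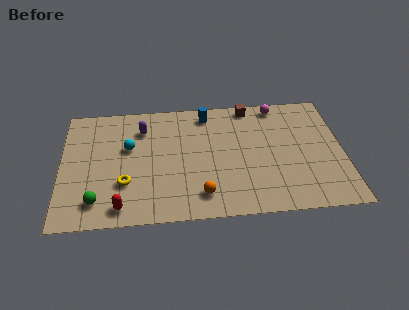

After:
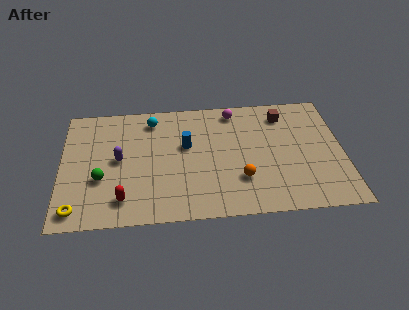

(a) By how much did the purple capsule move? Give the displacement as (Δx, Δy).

(-1.2, -2.1)

From the two frames, the purple capsule sits at roughly (4.1, 6.5) before and (2.9, 4.4) after.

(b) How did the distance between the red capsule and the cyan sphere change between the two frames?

+1.6

The distance was about 4.1 in the first image and 5.7 in the second, so they moved 1.6 units further apart.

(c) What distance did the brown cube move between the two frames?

1.9

The brown cube was near (9.6, 7.7) before and (11.3, 6.9) after, so it travelled √(1.7² + 0.8²) ≈ 1.9 units.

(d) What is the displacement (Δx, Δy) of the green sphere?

(0.2, 1.5)

The green sphere was at about (1.8, 1.6) and moved to about (2.0, 3.1).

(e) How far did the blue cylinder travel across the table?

2.5

The blue cylinder moved from about (7.4, 7.3) to (6.3, 5.1), a distance of √(1.1² + 2.2²) ≈ 2.5.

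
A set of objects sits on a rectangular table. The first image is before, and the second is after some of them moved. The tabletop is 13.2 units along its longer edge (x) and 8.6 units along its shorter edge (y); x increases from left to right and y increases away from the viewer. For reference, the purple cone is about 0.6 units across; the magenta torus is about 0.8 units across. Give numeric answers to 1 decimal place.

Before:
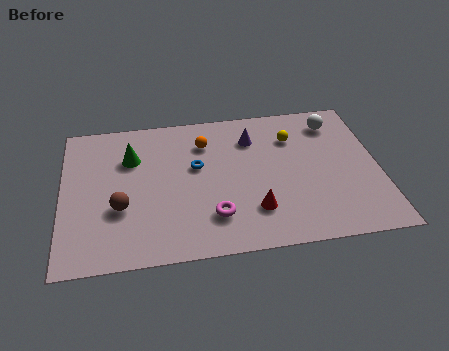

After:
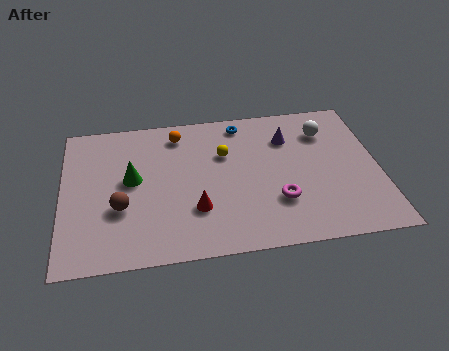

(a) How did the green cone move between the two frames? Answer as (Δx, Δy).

(0.0, -1.3)

From the two frames, the green cone sits at roughly (2.9, 6.0) before and (2.9, 4.7) after.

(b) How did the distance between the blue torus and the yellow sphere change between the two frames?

-2.3

Before: roughly 4.3 units apart; after: 2.0. That's 2.3 units closer together.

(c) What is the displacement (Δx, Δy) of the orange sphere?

(-1.1, 0.7)

From the two frames, the orange sphere sits at roughly (6.0, 6.5) before and (4.9, 7.2) after.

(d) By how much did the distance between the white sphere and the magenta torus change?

-2.7

The distance was about 7.2 in the first image and 4.5 in the second, so they moved 2.7 units closer together.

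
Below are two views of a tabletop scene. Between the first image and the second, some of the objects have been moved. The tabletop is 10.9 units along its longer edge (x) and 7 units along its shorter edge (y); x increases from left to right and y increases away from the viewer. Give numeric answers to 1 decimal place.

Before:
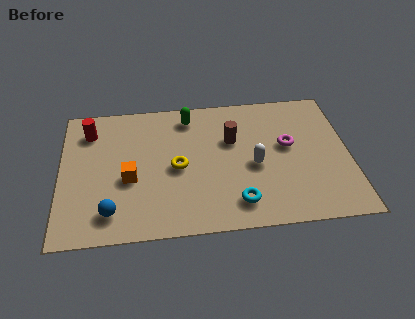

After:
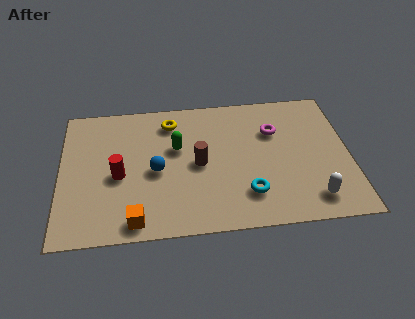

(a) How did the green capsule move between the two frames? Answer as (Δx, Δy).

(-0.5, -1.6)

From the two frames, the green capsule sits at roughly (4.9, 5.9) before and (4.4, 4.3) after.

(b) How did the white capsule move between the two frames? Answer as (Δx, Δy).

(2.1, -1.9)

The white capsule started near (7.3, 3.1) and ended near (9.4, 1.2).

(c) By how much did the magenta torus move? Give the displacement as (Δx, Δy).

(-0.5, 0.8)

The magenta torus started near (8.6, 4.0) and ended near (8.1, 4.8).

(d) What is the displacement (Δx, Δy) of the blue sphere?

(1.7, 1.9)

The blue sphere started near (1.9, 1.3) and ended near (3.6, 3.2).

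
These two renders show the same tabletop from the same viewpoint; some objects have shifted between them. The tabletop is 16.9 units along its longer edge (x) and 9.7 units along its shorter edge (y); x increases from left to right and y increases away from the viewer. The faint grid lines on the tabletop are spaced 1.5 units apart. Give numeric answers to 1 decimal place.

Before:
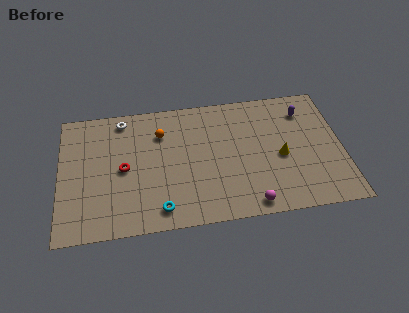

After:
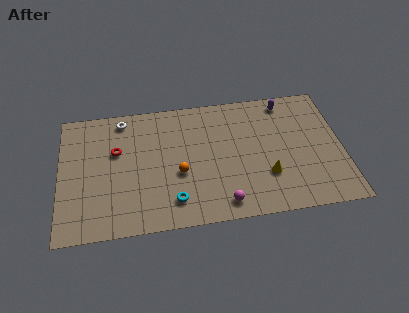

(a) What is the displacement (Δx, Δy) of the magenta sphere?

(-1.6, 0.3)

The magenta sphere started near (11.2, 1.0) and ended near (9.6, 1.3).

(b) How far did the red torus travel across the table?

1.5

From (3.8, 4.7) to (3.4, 6.1), the red torus covered √(0.4² + 1.4²) ≈ 1.5 units.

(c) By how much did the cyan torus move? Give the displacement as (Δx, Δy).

(0.8, 0.5)

The cyan torus started near (5.9, 1.4) and ended near (6.7, 1.9).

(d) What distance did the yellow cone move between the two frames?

1.6

The yellow cone was near (13.2, 4.3) before and (12.3, 3.0) after, so it travelled √(0.9² + 1.3²) ≈ 1.6 units.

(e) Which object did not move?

the white torus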